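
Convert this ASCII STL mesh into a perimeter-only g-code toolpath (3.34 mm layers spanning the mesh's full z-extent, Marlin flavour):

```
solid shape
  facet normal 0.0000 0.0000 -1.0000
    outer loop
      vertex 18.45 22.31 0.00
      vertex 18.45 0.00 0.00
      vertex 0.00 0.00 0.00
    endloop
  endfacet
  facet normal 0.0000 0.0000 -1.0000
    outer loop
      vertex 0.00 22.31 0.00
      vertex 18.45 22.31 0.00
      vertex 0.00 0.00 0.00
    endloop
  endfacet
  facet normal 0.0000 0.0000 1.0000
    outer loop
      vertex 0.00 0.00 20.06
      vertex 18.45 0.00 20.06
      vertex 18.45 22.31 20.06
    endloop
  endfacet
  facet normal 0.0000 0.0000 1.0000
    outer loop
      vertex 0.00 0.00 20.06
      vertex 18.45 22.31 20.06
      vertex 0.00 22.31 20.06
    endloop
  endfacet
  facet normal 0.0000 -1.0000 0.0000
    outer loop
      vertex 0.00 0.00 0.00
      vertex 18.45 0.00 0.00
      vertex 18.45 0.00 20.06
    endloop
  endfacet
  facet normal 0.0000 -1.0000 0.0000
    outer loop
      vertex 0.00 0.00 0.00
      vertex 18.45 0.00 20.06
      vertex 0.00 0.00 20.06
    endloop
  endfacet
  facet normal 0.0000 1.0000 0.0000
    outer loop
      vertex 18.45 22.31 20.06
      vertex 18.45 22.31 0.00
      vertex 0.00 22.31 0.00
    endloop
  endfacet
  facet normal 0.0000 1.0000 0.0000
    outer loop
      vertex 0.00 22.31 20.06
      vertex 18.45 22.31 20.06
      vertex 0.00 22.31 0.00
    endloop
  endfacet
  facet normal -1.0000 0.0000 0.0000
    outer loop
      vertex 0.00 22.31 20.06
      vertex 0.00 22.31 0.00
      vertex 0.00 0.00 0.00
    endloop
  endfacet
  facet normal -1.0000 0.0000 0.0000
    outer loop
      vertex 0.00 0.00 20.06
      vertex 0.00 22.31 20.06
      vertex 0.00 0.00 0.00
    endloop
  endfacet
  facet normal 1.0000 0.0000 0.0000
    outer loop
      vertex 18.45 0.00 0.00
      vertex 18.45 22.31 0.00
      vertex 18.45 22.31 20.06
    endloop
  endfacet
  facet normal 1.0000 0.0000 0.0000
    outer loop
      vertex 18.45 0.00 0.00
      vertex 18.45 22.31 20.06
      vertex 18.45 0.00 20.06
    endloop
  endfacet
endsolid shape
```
; perimeter-only toolpath
G21 ; units = mm
G90 ; absolute positioning
G28 ; home
; layer 1
G0 Z3.34
G0 X0.00 Y0.00
G1 X18.45 Y0.00
G1 X18.45 Y22.31
G1 X0.00 Y22.31
G1 X0.00 Y0.00
; layer 2
G0 Z6.69
G0 X0.00 Y0.00
G1 X18.45 Y0.00
G1 X18.45 Y22.31
G1 X0.00 Y22.31
G1 X0.00 Y0.00
; layer 3
G0 Z10.03
G0 X0.00 Y0.00
G1 X18.45 Y0.00
G1 X18.45 Y22.31
G1 X0.00 Y22.31
G1 X0.00 Y0.00
; layer 4
G0 Z13.37
G0 X0.00 Y0.00
G1 X18.45 Y0.00
G1 X18.45 Y22.31
G1 X0.00 Y22.31
G1 X0.00 Y0.00
; layer 5
G0 Z16.72
G0 X0.00 Y0.00
G1 X18.45 Y0.00
G1 X18.45 Y22.31
G1 X0.00 Y22.31
G1 X0.00 Y0.00
; layer 6
G0 Z20.06
G0 X0.00 Y0.00
G1 X18.45 Y0.00
G1 X18.45 Y22.31
G1 X0.00 Y22.31
G1 X0.00 Y0.00
M2 ; end

The solid is a rectangular box, roughly 18.4 × 22.3 mm footprint and 20.1 mm tall. Slicing at Δz = 3.34 mm — 6 equal slices spanning the solid's height, so layer i sits at z = i·h/6 — gives 6 non-empty perimeters. Each is a 4-segment closed polygon; G0 lifts to the layer z and rapids to the start vertex, then G1 traces the edges.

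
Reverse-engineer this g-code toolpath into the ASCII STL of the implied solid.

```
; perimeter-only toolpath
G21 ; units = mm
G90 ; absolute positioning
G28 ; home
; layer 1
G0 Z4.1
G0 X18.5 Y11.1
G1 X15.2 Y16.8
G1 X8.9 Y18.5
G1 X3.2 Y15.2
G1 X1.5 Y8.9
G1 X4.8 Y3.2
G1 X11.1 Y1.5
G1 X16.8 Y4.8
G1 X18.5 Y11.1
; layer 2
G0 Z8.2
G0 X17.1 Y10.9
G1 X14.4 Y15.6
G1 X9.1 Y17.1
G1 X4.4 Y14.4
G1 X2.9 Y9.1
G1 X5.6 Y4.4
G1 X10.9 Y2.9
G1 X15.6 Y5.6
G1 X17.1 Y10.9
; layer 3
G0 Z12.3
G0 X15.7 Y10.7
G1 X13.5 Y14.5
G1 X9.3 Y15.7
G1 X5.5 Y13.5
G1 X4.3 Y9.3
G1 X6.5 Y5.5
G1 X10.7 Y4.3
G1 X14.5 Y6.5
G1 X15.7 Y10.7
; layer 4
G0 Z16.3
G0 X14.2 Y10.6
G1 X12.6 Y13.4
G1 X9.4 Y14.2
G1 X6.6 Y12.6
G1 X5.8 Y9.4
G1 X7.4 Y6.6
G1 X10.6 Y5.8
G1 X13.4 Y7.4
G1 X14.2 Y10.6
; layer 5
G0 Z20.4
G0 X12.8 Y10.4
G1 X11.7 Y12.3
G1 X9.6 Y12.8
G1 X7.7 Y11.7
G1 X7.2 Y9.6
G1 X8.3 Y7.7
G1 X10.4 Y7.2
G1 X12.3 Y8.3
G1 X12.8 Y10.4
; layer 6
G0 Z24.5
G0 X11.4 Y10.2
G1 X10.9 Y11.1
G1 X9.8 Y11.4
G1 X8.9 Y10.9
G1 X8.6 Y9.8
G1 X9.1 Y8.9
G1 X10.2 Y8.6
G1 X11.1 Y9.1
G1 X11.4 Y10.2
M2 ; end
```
solid part
  facet normal 0.0000 0.0000 -1.0000
    outer loop
      vertex 8.7 19.9 0.0
      vertex 16.1 17.9 0.0
      vertex 19.9 11.3 0.0
    endloop
  endfacet
  facet normal 0.0000 0.0000 -1.0000
    outer loop
      vertex 2.1 16.1 0.0
      vertex 8.7 19.9 0.0
      vertex 19.9 11.3 0.0
    endloop
  endfacet
  facet normal 0.0000 0.0000 -1.0000
    outer loop
      vertex 0.1 8.7 0.0
      vertex 2.1 16.1 0.0
      vertex 19.9 11.3 0.0
    endloop
  endfacet
  facet normal 0.0000 0.0000 -1.0000
    outer loop
      vertex 3.9 2.1 0.0
      vertex 0.1 8.7 0.0
      vertex 19.9 11.3 0.0
    endloop
  endfacet
  facet normal 0.0000 0.0000 -1.0000
    outer loop
      vertex 11.3 0.1 0.0
      vertex 3.9 2.1 0.0
      vertex 19.9 11.3 0.0
    endloop
  endfacet
  facet normal 0.0000 0.0000 -1.0000
    outer loop
      vertex 17.9 3.9 0.0
      vertex 11.3 0.1 0.0
      vertex 19.9 11.3 0.0
    endloop
  endfacet
  facet normal 0.8248 0.4749 0.3071
    outer loop
      vertex 19.9 11.3 0.0
      vertex 16.1 17.9 0.0
      vertex 10.0 10.0 28.6
    endloop
  endfacet
  facet normal 0.2483 0.9188 0.3068
    outer loop
      vertex 16.1 17.9 0.0
      vertex 8.7 19.9 0.0
      vertex 10.0 10.0 28.6
    endloop
  endfacet
  facet normal -0.4749 0.8248 0.3071
    outer loop
      vertex 8.7 19.9 0.0
      vertex 2.1 16.1 0.0
      vertex 10.0 10.0 28.6
    endloop
  endfacet
  facet normal -0.9188 0.2483 0.3068
    outer loop
      vertex 2.1 16.1 0.0
      vertex 0.1 8.7 0.0
      vertex 10.0 10.0 28.6
    endloop
  endfacet
  facet normal -0.8248 -0.4749 0.3071
    outer loop
      vertex 0.1 8.7 0.0
      vertex 3.9 2.1 0.0
      vertex 10.0 10.0 28.6
    endloop
  endfacet
  facet normal -0.2483 -0.9188 0.3068
    outer loop
      vertex 3.9 2.1 0.0
      vertex 11.3 0.1 0.0
      vertex 10.0 10.0 28.6
    endloop
  endfacet
  facet normal 0.4749 -0.8248 0.3071
    outer loop
      vertex 11.3 0.1 0.0
      vertex 17.9 3.9 0.0
      vertex 10.0 10.0 28.6
    endloop
  endfacet
  facet normal 0.9188 -0.2483 0.3068
    outer loop
      vertex 17.9 3.9 0.0
      vertex 19.9 11.3 0.0
      vertex 10.0 10.0 28.6
    endloop
  endfacet
endsolid part

The G0 Z moves step by Δz≈4.1 mm. The G1 loops shrink linearly with z, so the solid tapers from its base footprint up to z≈28.6. Closing with a flat bottom cap and the tapered top and triangulating gives 14 facets — a regular 8-sided pyramid, base circumscribed radius ≈ 10 mm, apex at z ≈ 28.6 mm.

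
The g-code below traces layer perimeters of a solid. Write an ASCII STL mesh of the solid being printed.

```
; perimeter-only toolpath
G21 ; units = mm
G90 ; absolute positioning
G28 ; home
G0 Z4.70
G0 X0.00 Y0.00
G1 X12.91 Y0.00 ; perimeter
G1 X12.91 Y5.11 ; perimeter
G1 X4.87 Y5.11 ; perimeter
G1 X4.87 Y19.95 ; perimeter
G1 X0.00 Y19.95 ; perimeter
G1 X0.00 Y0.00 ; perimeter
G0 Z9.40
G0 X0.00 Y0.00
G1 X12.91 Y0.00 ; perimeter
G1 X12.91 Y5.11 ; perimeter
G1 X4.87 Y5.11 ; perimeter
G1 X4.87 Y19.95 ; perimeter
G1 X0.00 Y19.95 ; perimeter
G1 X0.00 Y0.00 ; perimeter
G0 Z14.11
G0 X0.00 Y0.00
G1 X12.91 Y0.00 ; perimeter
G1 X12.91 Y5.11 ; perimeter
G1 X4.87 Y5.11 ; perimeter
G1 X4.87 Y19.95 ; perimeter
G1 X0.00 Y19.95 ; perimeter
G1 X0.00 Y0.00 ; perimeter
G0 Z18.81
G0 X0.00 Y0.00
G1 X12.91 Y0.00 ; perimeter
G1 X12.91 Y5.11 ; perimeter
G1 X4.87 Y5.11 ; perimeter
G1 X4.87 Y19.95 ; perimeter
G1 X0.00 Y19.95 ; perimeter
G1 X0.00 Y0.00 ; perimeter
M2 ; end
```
solid part
  facet normal 0.0000 0.0000 -1.0000
    outer loop
      vertex 12.91 5.11 0.00
      vertex 12.91 0.00 0.00
      vertex 0.00 0.00 0.00
    endloop
  endfacet
  facet normal 0.0000 0.0000 -1.0000
    outer loop
      vertex 4.87 5.11 0.00
      vertex 12.91 5.11 0.00
      vertex 0.00 0.00 0.00
    endloop
  endfacet
  facet normal 0.0000 0.0000 -1.0000
    outer loop
      vertex 4.87 19.95 0.00
      vertex 4.87 5.11 0.00
      vertex 0.00 0.00 0.00
    endloop
  endfacet
  facet normal 0.0000 0.0000 -1.0000
    outer loop
      vertex 0.00 19.95 0.00
      vertex 4.87 19.95 0.00
      vertex 0.00 0.00 0.00
    endloop
  endfacet
  facet normal 0.0000 0.0000 1.0000
    outer loop
      vertex 0.00 0.00 18.81
      vertex 12.91 0.00 18.81
      vertex 12.91 5.11 18.81
    endloop
  endfacet
  facet normal 0.0000 0.0000 1.0000
    outer loop
      vertex 0.00 0.00 18.81
      vertex 12.91 5.11 18.81
      vertex 4.87 5.11 18.81
    endloop
  endfacet
  facet normal 0.0000 0.0000 1.0000
    outer loop
      vertex 0.00 0.00 18.81
      vertex 4.87 5.11 18.81
      vertex 4.87 19.95 18.81
    endloop
  endfacet
  facet normal 0.0000 0.0000 1.0000
    outer loop
      vertex 0.00 0.00 18.81
      vertex 4.87 19.95 18.81
      vertex 0.00 19.95 18.81
    endloop
  endfacet
  facet normal 0.0000 -1.0000 0.0000
    outer loop
      vertex 0.00 0.00 0.00
      vertex 12.91 0.00 0.00
      vertex 12.91 0.00 18.81
    endloop
  endfacet
  facet normal 0.0000 -1.0000 0.0000
    outer loop
      vertex 0.00 0.00 0.00
      vertex 12.91 0.00 18.81
      vertex 0.00 0.00 18.81
    endloop
  endfacet
  facet normal 1.0000 0.0000 0.0000
    outer loop
      vertex 12.91 0.00 0.00
      vertex 12.91 5.11 0.00
      vertex 12.91 5.11 18.81
    endloop
  endfacet
  facet normal 1.0000 0.0000 0.0000
    outer loop
      vertex 12.91 0.00 0.00
      vertex 12.91 5.11 18.81
      vertex 12.91 0.00 18.81
    endloop
  endfacet
  facet normal 0.0000 1.0000 0.0000
    outer loop
      vertex 12.91 5.11 0.00
      vertex 4.87 5.11 0.00
      vertex 4.87 5.11 18.81
    endloop
  endfacet
  facet normal 0.0000 1.0000 0.0000
    outer loop
      vertex 12.91 5.11 0.00
      vertex 4.87 5.11 18.81
      vertex 12.91 5.11 18.81
    endloop
  endfacet
  facet normal 1.0000 0.0000 0.0000
    outer loop
      vertex 4.87 5.11 0.00
      vertex 4.87 19.95 0.00
      vertex 4.87 19.95 18.81
    endloop
  endfacet
  facet normal 1.0000 0.0000 0.0000
    outer loop
      vertex 4.87 5.11 0.00
      vertex 4.87 19.95 18.81
      vertex 4.87 5.11 18.81
    endloop
  endfacet
  facet normal 0.0000 1.0000 0.0000
    outer loop
      vertex 4.87 19.95 0.00
      vertex 0.00 19.95 0.00
      vertex 0.00 19.95 18.81
    endloop
  endfacet
  facet normal 0.0000 1.0000 0.0000
    outer loop
      vertex 4.87 19.95 0.00
      vertex 0.00 19.95 18.81
      vertex 4.87 19.95 18.81
    endloop
  endfacet
  facet normal -1.0000 0.0000 0.0000
    outer loop
      vertex 0.00 19.95 0.00
      vertex 0.00 0.00 0.00
      vertex 0.00 0.00 18.81
    endloop
  endfacet
  facet normal -1.0000 0.0000 0.0000
    outer loop
      vertex 0.00 19.95 0.00
      vertex 0.00 0.00 18.81
      vertex 0.00 19.95 18.81
    endloop
  endfacet
endsolid part

The G0 Z moves step by Δz≈4.70 mm. Every layer's G1 loop is the same polygon, so the solid is a straight extrusion of it from z=0 to z≈18.8. Closing with flat bottom and top caps and triangulating gives 20 facets — an L-shaped prism: outer 12.9 × 19.9 mm, arm thicknesses ≈ 5.11 mm (horizontal) and 4.87 mm (vertical), extruded 18.8 mm in z.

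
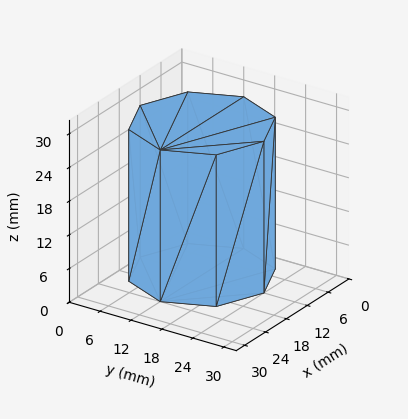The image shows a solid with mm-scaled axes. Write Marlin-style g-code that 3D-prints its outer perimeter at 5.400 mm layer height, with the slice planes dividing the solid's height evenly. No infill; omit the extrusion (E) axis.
Reading the render: the shape is a regular 8-sided prism (a cylinder approximated with 8 flat sides), circumscribed radius ≈ 12 mm, height ≈ 27 mm (dimensions read to the nearest mm from the axis ticks). For the g-code, the solid's height is divided into equal slices at the stated Δz and each level perimeter traced with G1 moves after a G0 lift.

; perimeter-only toolpath
G21 ; units = mm
G90 ; absolute positioning
G28 ; home
; layer 1
G0 Z5.400
G0 X24.000 Y12.000
G1 X20.485 Y20.485
G1 X12.000 Y24.000
G1 X3.515 Y20.485
G1 X0.000 Y12.000
G1 X3.515 Y3.515
G1 X12.000 Y0.000
G1 X20.485 Y3.515
G1 X24.000 Y12.000
; layer 2
G0 Z10.800
G0 X24.000 Y12.000
G1 X20.485 Y20.485
G1 X12.000 Y24.000
G1 X3.515 Y20.485
G1 X0.000 Y12.000
G1 X3.515 Y3.515
G1 X12.000 Y0.000
G1 X20.485 Y3.515
G1 X24.000 Y12.000
; layer 3
G0 Z16.200
G0 X24.000 Y12.000
G1 X20.485 Y20.485
G1 X12.000 Y24.000
G1 X3.515 Y20.485
G1 X0.000 Y12.000
G1 X3.515 Y3.515
G1 X12.000 Y0.000
G1 X20.485 Y3.515
G1 X24.000 Y12.000
; layer 4
G0 Z21.600
G0 X24.000 Y12.000
G1 X20.485 Y20.485
G1 X12.000 Y24.000
G1 X3.515 Y20.485
G1 X0.000 Y12.000
G1 X3.515 Y3.515
G1 X12.000 Y0.000
G1 X20.485 Y3.515
G1 X24.000 Y12.000
; layer 5
G0 Z27.000
G0 X24.000 Y12.000
G1 X20.485 Y20.485
G1 X12.000 Y24.000
G1 X3.515 Y20.485
G1 X0.000 Y12.000
G1 X3.515 Y3.515
G1 X12.000 Y0.000
G1 X20.485 Y3.515
G1 X24.000 Y12.000
M2 ; end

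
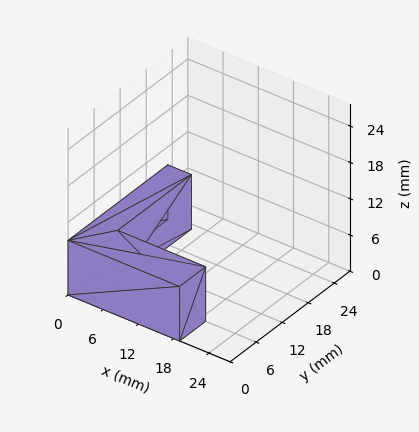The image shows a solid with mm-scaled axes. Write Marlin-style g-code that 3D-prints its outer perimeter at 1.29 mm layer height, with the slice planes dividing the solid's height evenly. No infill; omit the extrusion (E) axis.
Reading the render: the shape is an L-shaped prism: outer 19 × 23 mm, arm thicknesses ≈ 6 mm (horizontal) and 4 mm (vertical), extruded 9 mm in z (dimensions read to the nearest mm from the axis ticks). For the g-code, the solid's height is divided into equal slices at the stated Δz and each level perimeter traced with G1 moves after a G0 lift.

; perimeter-only toolpath
G21 ; units = mm
G90 ; absolute positioning
G28 ; home
; layer 1
G0 Z1.29
G0 X0.00 Y0.00
G1 X19.00 Y0.00
G1 X19.00 Y6.00
G1 X4.00 Y6.00
G1 X4.00 Y23.00
G1 X0.00 Y23.00
G1 X0.00 Y0.00
; layer 2
G0 Z2.57
G0 X0.00 Y0.00
G1 X19.00 Y0.00
G1 X19.00 Y6.00
G1 X4.00 Y6.00
G1 X4.00 Y23.00
G1 X0.00 Y23.00
G1 X0.00 Y0.00
; layer 3
G0 Z3.86
G0 X0.00 Y0.00
G1 X19.00 Y0.00
G1 X19.00 Y6.00
G1 X4.00 Y6.00
G1 X4.00 Y23.00
G1 X0.00 Y23.00
G1 X0.00 Y0.00
; layer 4
G0 Z5.14
G0 X0.00 Y0.00
G1 X19.00 Y0.00
G1 X19.00 Y6.00
G1 X4.00 Y6.00
G1 X4.00 Y23.00
G1 X0.00 Y23.00
G1 X0.00 Y0.00
; layer 5
G0 Z6.43
G0 X0.00 Y0.00
G1 X19.00 Y0.00
G1 X19.00 Y6.00
G1 X4.00 Y6.00
G1 X4.00 Y23.00
G1 X0.00 Y23.00
G1 X0.00 Y0.00
; layer 6
G0 Z7.71
G0 X0.00 Y0.00
G1 X19.00 Y0.00
G1 X19.00 Y6.00
G1 X4.00 Y6.00
G1 X4.00 Y23.00
G1 X0.00 Y23.00
G1 X0.00 Y0.00
; layer 7
G0 Z9.00
G0 X0.00 Y0.00
G1 X19.00 Y0.00
G1 X19.00 Y6.00
G1 X4.00 Y6.00
G1 X4.00 Y23.00
G1 X0.00 Y23.00
G1 X0.00 Y0.00
M2 ; end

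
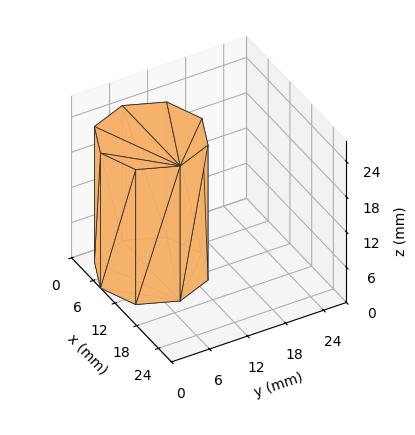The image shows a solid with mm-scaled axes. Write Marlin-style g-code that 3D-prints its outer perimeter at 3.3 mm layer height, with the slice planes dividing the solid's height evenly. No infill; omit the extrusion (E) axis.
Reading the render: the shape is a regular 8-sided prism (a cylinder approximated with 8 flat sides), circumscribed radius ≈ 8 mm, height ≈ 23 mm (dimensions read to the nearest mm from the axis ticks). For the g-code, the solid's height is divided into equal slices at the stated Δz and each level perimeter traced with G1 moves after a G0 lift.

; perimeter-only toolpath
G21 ; units = mm
G90 ; absolute positioning
G28 ; home
; layer 1
G0 Z3.3
G0 X16.0 Y8.0
G1 X13.7 Y13.7
G1 X8.0 Y16.0
G1 X2.3 Y13.7
G1 X0.0 Y8.0
G1 X2.3 Y2.3
G1 X8.0 Y0.0
G1 X13.7 Y2.3
G1 X16.0 Y8.0
; layer 2
G0 Z6.6
G0 X16.0 Y8.0
G1 X13.7 Y13.7
G1 X8.0 Y16.0
G1 X2.3 Y13.7
G1 X0.0 Y8.0
G1 X2.3 Y2.3
G1 X8.0 Y0.0
G1 X13.7 Y2.3
G1 X16.0 Y8.0
; layer 3
G0 Z9.9
G0 X16.0 Y8.0
G1 X13.7 Y13.7
G1 X8.0 Y16.0
G1 X2.3 Y13.7
G1 X0.0 Y8.0
G1 X2.3 Y2.3
G1 X8.0 Y0.0
G1 X13.7 Y2.3
G1 X16.0 Y8.0
; layer 4
G0 Z13.1
G0 X16.0 Y8.0
G1 X13.7 Y13.7
G1 X8.0 Y16.0
G1 X2.3 Y13.7
G1 X0.0 Y8.0
G1 X2.3 Y2.3
G1 X8.0 Y0.0
G1 X13.7 Y2.3
G1 X16.0 Y8.0
; layer 5
G0 Z16.4
G0 X16.0 Y8.0
G1 X13.7 Y13.7
G1 X8.0 Y16.0
G1 X2.3 Y13.7
G1 X0.0 Y8.0
G1 X2.3 Y2.3
G1 X8.0 Y0.0
G1 X13.7 Y2.3
G1 X16.0 Y8.0
; layer 6
G0 Z19.7
G0 X16.0 Y8.0
G1 X13.7 Y13.7
G1 X8.0 Y16.0
G1 X2.3 Y13.7
G1 X0.0 Y8.0
G1 X2.3 Y2.3
G1 X8.0 Y0.0
G1 X13.7 Y2.3
G1 X16.0 Y8.0
; layer 7
G0 Z23.0
G0 X16.0 Y8.0
G1 X13.7 Y13.7
G1 X8.0 Y16.0
G1 X2.3 Y13.7
G1 X0.0 Y8.0
G1 X2.3 Y2.3
G1 X8.0 Y0.0
G1 X13.7 Y2.3
G1 X16.0 Y8.0
M2 ; end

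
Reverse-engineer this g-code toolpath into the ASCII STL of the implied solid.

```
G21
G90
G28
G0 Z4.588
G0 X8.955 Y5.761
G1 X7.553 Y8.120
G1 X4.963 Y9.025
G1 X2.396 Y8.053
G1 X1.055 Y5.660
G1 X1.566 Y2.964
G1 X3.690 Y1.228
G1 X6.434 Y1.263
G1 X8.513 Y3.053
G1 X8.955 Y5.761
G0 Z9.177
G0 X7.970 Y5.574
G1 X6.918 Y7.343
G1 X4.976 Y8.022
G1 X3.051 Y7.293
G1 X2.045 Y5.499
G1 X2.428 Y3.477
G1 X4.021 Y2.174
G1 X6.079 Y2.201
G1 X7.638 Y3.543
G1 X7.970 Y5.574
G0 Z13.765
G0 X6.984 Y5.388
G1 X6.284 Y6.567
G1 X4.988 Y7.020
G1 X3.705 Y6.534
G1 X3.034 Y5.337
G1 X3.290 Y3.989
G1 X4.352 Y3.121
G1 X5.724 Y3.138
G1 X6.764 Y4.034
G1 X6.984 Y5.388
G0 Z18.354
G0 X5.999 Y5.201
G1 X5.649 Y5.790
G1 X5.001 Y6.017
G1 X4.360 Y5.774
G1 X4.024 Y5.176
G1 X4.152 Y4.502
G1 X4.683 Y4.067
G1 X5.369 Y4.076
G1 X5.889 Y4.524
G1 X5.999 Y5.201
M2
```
solid part
  facet normal 0.0000 0.0000 -1.0000
    outer loop
      vertex 4.950 10.028 0.000
      vertex 8.188 8.896 0.000
      vertex 9.940 5.948 0.000
    endloop
  endfacet
  facet normal 0.0000 0.0000 -1.0000
    outer loop
      vertex 1.742 8.813 0.000
      vertex 4.950 10.028 0.000
      vertex 9.940 5.948 0.000
    endloop
  endfacet
  facet normal 0.0000 0.0000 -1.0000
    outer loop
      vertex 0.065 5.822 0.000
      vertex 1.742 8.813 0.000
      vertex 9.940 5.948 0.000
    endloop
  endfacet
  facet normal 0.0000 0.0000 -1.0000
    outer loop
      vertex 0.704 2.452 0.000
      vertex 0.065 5.822 0.000
      vertex 9.940 5.948 0.000
    endloop
  endfacet
  facet normal 0.0000 0.0000 -1.0000
    outer loop
      vertex 3.359 0.281 0.000
      vertex 0.704 2.452 0.000
      vertex 9.940 5.948 0.000
    endloop
  endfacet
  facet normal 0.0000 0.0000 -1.0000
    outer loop
      vertex 6.789 0.325 0.000
      vertex 3.359 0.281 0.000
      vertex 9.940 5.948 0.000
    endloop
  endfacet
  facet normal 0.0000 0.0000 -1.0000
    outer loop
      vertex 9.388 2.563 0.000
      vertex 6.789 0.325 0.000
      vertex 9.940 5.948 0.000
    endloop
  endfacet
  facet normal 0.8421 0.5004 0.2012
    outer loop
      vertex 9.940 5.948 0.000
      vertex 8.188 8.896 0.000
      vertex 5.014 5.014 22.942
    endloop
  endfacet
  facet normal 0.3233 0.9247 0.2012
    outer loop
      vertex 8.188 8.896 0.000
      vertex 4.950 10.028 0.000
      vertex 5.014 5.014 22.942
    endloop
  endfacet
  facet normal -0.3469 0.9161 0.2012
    outer loop
      vertex 4.950 10.028 0.000
      vertex 1.742 8.813 0.000
      vertex 5.014 5.014 22.942
    endloop
  endfacet
  facet normal -0.8544 0.4791 0.2012
    outer loop
      vertex 1.742 8.813 0.000
      vertex 0.065 5.822 0.000
      vertex 5.014 5.014 22.942
    endloop
  endfacet
  facet normal -0.9624 -0.1825 0.2012
    outer loop
      vertex 0.065 5.822 0.000
      vertex 0.704 2.452 0.000
      vertex 5.014 5.014 22.942
    endloop
  endfacet
  facet normal -0.6201 -0.7583 0.2012
    outer loop
      vertex 0.704 2.452 0.000
      vertex 3.359 0.281 0.000
      vertex 5.014 5.014 22.942
    endloop
  endfacet
  facet normal 0.0126 -0.9795 0.2012
    outer loop
      vertex 3.359 0.281 0.000
      vertex 6.789 0.325 0.000
      vertex 5.014 5.014 22.942
    endloop
  endfacet
  facet normal 0.6392 -0.7423 0.2012
    outer loop
      vertex 6.789 0.325 0.000
      vertex 9.388 2.563 0.000
      vertex 5.014 5.014 22.942
    endloop
  endfacet
  facet normal 0.9668 -0.1577 0.2012
    outer loop
      vertex 9.388 2.563 0.000
      vertex 9.940 5.948 0.000
      vertex 5.014 5.014 22.942
    endloop
  endfacet
endsolid part

The G0 Z moves step by Δz≈4.588 mm. The G1 loops shrink linearly with z, so the solid tapers from its base footprint up to z≈22.9. Closing with a flat bottom cap and the tapered top and triangulating gives 16 facets — a regular 9-sided pyramid, base circumscribed radius ≈ 5.01 mm, apex at z ≈ 22.9 mm.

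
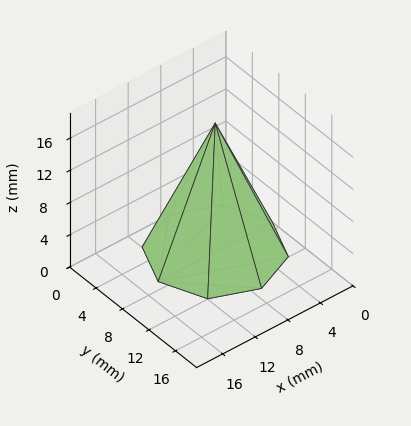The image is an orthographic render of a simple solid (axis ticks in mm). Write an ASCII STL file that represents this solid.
Reading the render: the shape is a regular 8-sided pyramid, base circumscribed radius ≈ 7 mm, apex at z ≈ 16 mm (dimensions read to the nearest mm from the axis ticks). For the STL, each face is triangulated and given an outward normal.

solid part
  facet normal 0.0000 0.0000 -1.0000
    outer loop
      vertex 7.000 14.000 0.000
      vertex 11.950 11.950 0.000
      vertex 14.000 7.000 0.000
    endloop
  endfacet
  facet normal 0.0000 0.0000 -1.0000
    outer loop
      vertex 2.050 11.950 0.000
      vertex 7.000 14.000 0.000
      vertex 14.000 7.000 0.000
    endloop
  endfacet
  facet normal 0.0000 0.0000 -1.0000
    outer loop
      vertex 0.000 7.000 0.000
      vertex 2.050 11.950 0.000
      vertex 14.000 7.000 0.000
    endloop
  endfacet
  facet normal 0.0000 0.0000 -1.0000
    outer loop
      vertex 2.050 2.050 0.000
      vertex 0.000 7.000 0.000
      vertex 14.000 7.000 0.000
    endloop
  endfacet
  facet normal 0.0000 0.0000 -1.0000
    outer loop
      vertex 7.000 0.000 0.000
      vertex 2.050 2.050 0.000
      vertex 14.000 7.000 0.000
    endloop
  endfacet
  facet normal 0.0000 0.0000 -1.0000
    outer loop
      vertex 11.950 2.050 0.000
      vertex 7.000 0.000 0.000
      vertex 14.000 7.000 0.000
    endloop
  endfacet
  facet normal 0.8566 0.3547 0.3748
    outer loop
      vertex 14.000 7.000 0.000
      vertex 11.950 11.950 0.000
      vertex 7.000 7.000 16.000
    endloop
  endfacet
  facet normal 0.3547 0.8566 0.3748
    outer loop
      vertex 11.950 11.950 0.000
      vertex 7.000 14.000 0.000
      vertex 7.000 7.000 16.000
    endloop
  endfacet
  facet normal -0.3547 0.8566 0.3748
    outer loop
      vertex 7.000 14.000 0.000
      vertex 2.050 11.950 0.000
      vertex 7.000 7.000 16.000
    endloop
  endfacet
  facet normal -0.8566 0.3547 0.3748
    outer loop
      vertex 2.050 11.950 0.000
      vertex 0.000 7.000 0.000
      vertex 7.000 7.000 16.000
    endloop
  endfacet
  facet normal -0.8566 -0.3547 0.3748
    outer loop
      vertex 0.000 7.000 0.000
      vertex 2.050 2.050 0.000
      vertex 7.000 7.000 16.000
    endloop
  endfacet
  facet normal -0.3547 -0.8566 0.3748
    outer loop
      vertex 2.050 2.050 0.000
      vertex 7.000 0.000 0.000
      vertex 7.000 7.000 16.000
    endloop
  endfacet
  facet normal 0.3547 -0.8566 0.3748
    outer loop
      vertex 7.000 0.000 0.000
      vertex 11.950 2.050 0.000
      vertex 7.000 7.000 16.000
    endloop
  endfacet
  facet normal 0.8566 -0.3547 0.3748
    outer loop
      vertex 11.950 2.050 0.000
      vertex 14.000 7.000 0.000
      vertex 7.000 7.000 16.000
    endloop
  endfacet
endsolid part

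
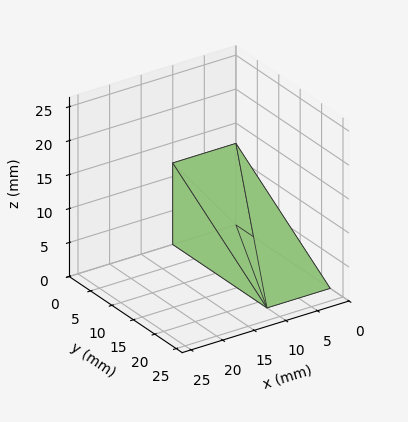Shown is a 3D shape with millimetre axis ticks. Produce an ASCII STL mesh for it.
Reading the render: the shape is a wedge (ramp): 10 × 22 mm base, rising to 12 mm along the y=0 edge and sloping linearly to z=0 at y=22 (dimensions read to the nearest mm from the axis ticks). For the STL, each face is triangulated and given an outward normal.

solid part
  facet normal 0.0000 0.0000 -1.0000
    outer loop
      vertex 10.0 22.0 0.0
      vertex 10.0 0.0 0.0
      vertex 0.0 0.0 0.0
    endloop
  endfacet
  facet normal 0.0000 0.0000 -1.0000
    outer loop
      vertex 0.0 22.0 0.0
      vertex 10.0 22.0 0.0
      vertex 0.0 0.0 0.0
    endloop
  endfacet
  facet normal 0.0000 -1.0000 0.0000
    outer loop
      vertex 0.0 0.0 0.0
      vertex 10.0 0.0 0.0
      vertex 10.0 0.0 12.0
    endloop
  endfacet
  facet normal 0.0000 -1.0000 0.0000
    outer loop
      vertex 0.0 0.0 0.0
      vertex 10.0 0.0 12.0
      vertex 0.0 0.0 12.0
    endloop
  endfacet
  facet normal 0.0000 0.4789 0.8779
    outer loop
      vertex 0.0 0.0 12.0
      vertex 10.0 0.0 12.0
      vertex 10.0 22.0 0.0
    endloop
  endfacet
  facet normal 0.0000 0.4789 0.8779
    outer loop
      vertex 0.0 0.0 12.0
      vertex 10.0 22.0 0.0
      vertex 0.0 22.0 0.0
    endloop
  endfacet
  facet normal -1.0000 0.0000 0.0000
    outer loop
      vertex 0.0 0.0 12.0
      vertex 0.0 22.0 0.0
      vertex 0.0 0.0 0.0
    endloop
  endfacet
  facet normal 1.0000 0.0000 0.0000
    outer loop
      vertex 10.0 0.0 0.0
      vertex 10.0 22.0 0.0
      vertex 10.0 0.0 12.0
    endloop
  endfacet
endsolid part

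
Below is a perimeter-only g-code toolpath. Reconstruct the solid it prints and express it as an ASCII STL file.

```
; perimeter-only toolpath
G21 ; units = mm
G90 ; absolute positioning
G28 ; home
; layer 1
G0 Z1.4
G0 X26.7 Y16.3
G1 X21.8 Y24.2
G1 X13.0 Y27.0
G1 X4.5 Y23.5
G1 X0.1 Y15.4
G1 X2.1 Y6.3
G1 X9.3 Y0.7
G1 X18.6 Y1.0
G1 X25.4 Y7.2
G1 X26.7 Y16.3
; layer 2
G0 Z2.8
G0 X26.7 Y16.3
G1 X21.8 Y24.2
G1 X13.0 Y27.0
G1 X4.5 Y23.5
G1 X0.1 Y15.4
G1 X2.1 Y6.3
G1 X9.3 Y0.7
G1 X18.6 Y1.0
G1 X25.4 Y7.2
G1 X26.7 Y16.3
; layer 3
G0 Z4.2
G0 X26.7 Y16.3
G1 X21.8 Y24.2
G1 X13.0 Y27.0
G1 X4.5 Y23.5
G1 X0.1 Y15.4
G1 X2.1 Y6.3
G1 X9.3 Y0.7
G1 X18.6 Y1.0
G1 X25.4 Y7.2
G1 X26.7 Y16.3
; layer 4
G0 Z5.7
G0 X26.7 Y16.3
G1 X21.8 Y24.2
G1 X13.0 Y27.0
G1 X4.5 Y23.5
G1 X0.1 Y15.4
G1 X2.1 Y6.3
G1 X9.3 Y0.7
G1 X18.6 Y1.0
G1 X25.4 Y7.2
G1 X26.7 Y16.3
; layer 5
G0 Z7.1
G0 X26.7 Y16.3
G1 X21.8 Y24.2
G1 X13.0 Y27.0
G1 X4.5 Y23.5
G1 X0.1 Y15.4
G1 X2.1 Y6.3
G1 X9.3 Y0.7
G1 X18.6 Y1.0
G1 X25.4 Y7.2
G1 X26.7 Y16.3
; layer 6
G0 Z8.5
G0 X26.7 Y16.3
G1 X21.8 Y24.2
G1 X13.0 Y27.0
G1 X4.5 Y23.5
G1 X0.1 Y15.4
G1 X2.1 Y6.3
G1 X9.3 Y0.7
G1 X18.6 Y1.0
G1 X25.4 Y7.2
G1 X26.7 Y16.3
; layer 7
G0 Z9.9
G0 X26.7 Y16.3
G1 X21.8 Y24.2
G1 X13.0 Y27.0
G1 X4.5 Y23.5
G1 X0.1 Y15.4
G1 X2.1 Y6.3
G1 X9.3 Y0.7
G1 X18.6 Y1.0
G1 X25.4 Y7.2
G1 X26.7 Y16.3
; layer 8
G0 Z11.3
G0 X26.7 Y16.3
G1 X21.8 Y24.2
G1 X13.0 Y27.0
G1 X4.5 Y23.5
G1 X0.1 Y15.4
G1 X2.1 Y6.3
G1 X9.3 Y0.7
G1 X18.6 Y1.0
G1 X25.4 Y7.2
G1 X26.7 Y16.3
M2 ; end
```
solid part
  facet normal 0.0000 0.0000 -1.0000
    outer loop
      vertex 13.0 27.0 0.0
      vertex 21.8 24.2 0.0
      vertex 26.7 16.3 0.0
    endloop
  endfacet
  facet normal 0.0000 0.0000 -1.0000
    outer loop
      vertex 4.5 23.5 0.0
      vertex 13.0 27.0 0.0
      vertex 26.7 16.3 0.0
    endloop
  endfacet
  facet normal 0.0000 0.0000 -1.0000
    outer loop
      vertex 0.1 15.4 0.0
      vertex 4.5 23.5 0.0
      vertex 26.7 16.3 0.0
    endloop
  endfacet
  facet normal 0.0000 0.0000 -1.0000
    outer loop
      vertex 2.1 6.3 0.0
      vertex 0.1 15.4 0.0
      vertex 26.7 16.3 0.0
    endloop
  endfacet
  facet normal 0.0000 0.0000 -1.0000
    outer loop
      vertex 9.3 0.7 0.0
      vertex 2.1 6.3 0.0
      vertex 26.7 16.3 0.0
    endloop
  endfacet
  facet normal 0.0000 0.0000 -1.0000
    outer loop
      vertex 18.6 1.0 0.0
      vertex 9.3 0.7 0.0
      vertex 26.7 16.3 0.0
    endloop
  endfacet
  facet normal 0.0000 0.0000 -1.0000
    outer loop
      vertex 25.4 7.2 0.0
      vertex 18.6 1.0 0.0
      vertex 26.7 16.3 0.0
    endloop
  endfacet
  facet normal 0.0000 0.0000 1.0000
    outer loop
      vertex 26.7 16.3 11.3
      vertex 21.8 24.2 11.3
      vertex 13.0 27.0 11.3
    endloop
  endfacet
  facet normal 0.0000 0.0000 1.0000
    outer loop
      vertex 26.7 16.3 11.3
      vertex 13.0 27.0 11.3
      vertex 4.5 23.5 11.3
    endloop
  endfacet
  facet normal 0.0000 0.0000 1.0000
    outer loop
      vertex 26.7 16.3 11.3
      vertex 4.5 23.5 11.3
      vertex 0.1 15.4 11.3
    endloop
  endfacet
  facet normal 0.0000 0.0000 1.0000
    outer loop
      vertex 26.7 16.3 11.3
      vertex 0.1 15.4 11.3
      vertex 2.1 6.3 11.3
    endloop
  endfacet
  facet normal 0.0000 0.0000 1.0000
    outer loop
      vertex 26.7 16.3 11.3
      vertex 2.1 6.3 11.3
      vertex 9.3 0.7 11.3
    endloop
  endfacet
  facet normal 0.0000 0.0000 1.0000
    outer loop
      vertex 26.7 16.3 11.3
      vertex 9.3 0.7 11.3
      vertex 18.6 1.0 11.3
    endloop
  endfacet
  facet normal 0.0000 0.0000 1.0000
    outer loop
      vertex 26.7 16.3 11.3
      vertex 18.6 1.0 11.3
      vertex 25.4 7.2 11.3
    endloop
  endfacet
  facet normal 0.8498 0.5271 0.0000
    outer loop
      vertex 26.7 16.3 0.0
      vertex 21.8 24.2 0.0
      vertex 21.8 24.2 11.3
    endloop
  endfacet
  facet normal 0.8498 0.5271 0.0000
    outer loop
      vertex 26.7 16.3 0.0
      vertex 21.8 24.2 11.3
      vertex 26.7 16.3 11.3
    endloop
  endfacet
  facet normal 0.3032 0.9529 0.0000
    outer loop
      vertex 21.8 24.2 0.0
      vertex 13.0 27.0 0.0
      vertex 13.0 27.0 11.3
    endloop
  endfacet
  facet normal 0.3032 0.9529 0.0000
    outer loop
      vertex 21.8 24.2 0.0
      vertex 13.0 27.0 11.3
      vertex 21.8 24.2 11.3
    endloop
  endfacet
  facet normal -0.3807 0.9247 0.0000
    outer loop
      vertex 13.0 27.0 0.0
      vertex 4.5 23.5 0.0
      vertex 4.5 23.5 11.3
    endloop
  endfacet
  facet normal -0.3807 0.9247 0.0000
    outer loop
      vertex 13.0 27.0 0.0
      vertex 4.5 23.5 11.3
      vertex 13.0 27.0 11.3
    endloop
  endfacet
  facet normal -0.8787 0.4773 0.0000
    outer loop
      vertex 4.5 23.5 0.0
      vertex 0.1 15.4 0.0
      vertex 0.1 15.4 11.3
    endloop
  endfacet
  facet normal -0.8787 0.4773 0.0000
    outer loop
      vertex 4.5 23.5 0.0
      vertex 0.1 15.4 11.3
      vertex 4.5 23.5 11.3
    endloop
  endfacet
  facet normal -0.9767 -0.2147 0.0000
    outer loop
      vertex 0.1 15.4 0.0
      vertex 2.1 6.3 0.0
      vertex 2.1 6.3 11.3
    endloop
  endfacet
  facet normal -0.9767 -0.2147 0.0000
    outer loop
      vertex 0.1 15.4 0.0
      vertex 2.1 6.3 11.3
      vertex 0.1 15.4 11.3
    endloop
  endfacet
  facet normal -0.6139 -0.7894 0.0000
    outer loop
      vertex 2.1 6.3 0.0
      vertex 9.3 0.7 0.0
      vertex 9.3 0.7 11.3
    endloop
  endfacet
  facet normal -0.6139 -0.7894 0.0000
    outer loop
      vertex 2.1 6.3 0.0
      vertex 9.3 0.7 11.3
      vertex 2.1 6.3 11.3
    endloop
  endfacet
  facet normal 0.0322 -0.9995 0.0000
    outer loop
      vertex 9.3 0.7 0.0
      vertex 18.6 1.0 0.0
      vertex 18.6 1.0 11.3
    endloop
  endfacet
  facet normal 0.0322 -0.9995 0.0000
    outer loop
      vertex 9.3 0.7 0.0
      vertex 18.6 1.0 11.3
      vertex 9.3 0.7 11.3
    endloop
  endfacet
  facet normal 0.6738 -0.7390 0.0000
    outer loop
      vertex 18.6 1.0 0.0
      vertex 25.4 7.2 0.0
      vertex 25.4 7.2 11.3
    endloop
  endfacet
  facet normal 0.6738 -0.7390 0.0000
    outer loop
      vertex 18.6 1.0 0.0
      vertex 25.4 7.2 11.3
      vertex 18.6 1.0 11.3
    endloop
  endfacet
  facet normal 0.9899 -0.1414 0.0000
    outer loop
      vertex 25.4 7.2 0.0
      vertex 26.7 16.3 0.0
      vertex 26.7 16.3 11.3
    endloop
  endfacet
  facet normal 0.9899 -0.1414 0.0000
    outer loop
      vertex 25.4 7.2 0.0
      vertex 26.7 16.3 11.3
      vertex 25.4 7.2 11.3
    endloop
  endfacet
endsolid part

The G0 Z moves step by Δz≈1.4 mm. Every layer's G1 loop is the same polygon, so the solid is a straight extrusion of it from z=0 to z≈11.3. Closing with flat bottom and top caps and triangulating gives 32 facets — a regular 9-sided prism (a cylinder approximated with 9 flat sides), circumscribed radius ≈ 13.5 mm, height ≈ 11.3 mm.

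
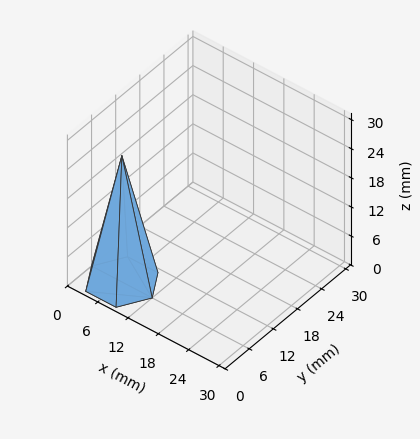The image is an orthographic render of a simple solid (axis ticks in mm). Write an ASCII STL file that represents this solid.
Reading the render: the shape is a regular 6-sided pyramid, base circumscribed radius ≈ 6 mm, apex at z ≈ 26 mm (dimensions read to the nearest mm from the axis ticks). For the STL, each face is triangulated and given an outward normal.

solid part
  facet normal 0.0000 0.0000 -1.0000
    outer loop
      vertex 3.0 11.2 0.0
      vertex 9.0 11.2 0.0
      vertex 12.0 6.0 0.0
    endloop
  endfacet
  facet normal 0.0000 0.0000 -1.0000
    outer loop
      vertex 0.0 6.0 0.0
      vertex 3.0 11.2 0.0
      vertex 12.0 6.0 0.0
    endloop
  endfacet
  facet normal 0.0000 0.0000 -1.0000
    outer loop
      vertex 3.0 0.8 0.0
      vertex 0.0 6.0 0.0
      vertex 12.0 6.0 0.0
    endloop
  endfacet
  facet normal 0.0000 0.0000 -1.0000
    outer loop
      vertex 9.0 0.8 0.0
      vertex 3.0 0.8 0.0
      vertex 12.0 6.0 0.0
    endloop
  endfacet
  facet normal 0.8494 0.4900 0.1960
    outer loop
      vertex 12.0 6.0 0.0
      vertex 9.0 11.2 0.0
      vertex 6.0 6.0 26.0
    endloop
  endfacet
  facet normal 0.0000 0.9806 0.1961
    outer loop
      vertex 9.0 11.2 0.0
      vertex 3.0 11.2 0.0
      vertex 6.0 6.0 26.0
    endloop
  endfacet
  facet normal -0.8494 0.4900 0.1960
    outer loop
      vertex 3.0 11.2 0.0
      vertex 0.0 6.0 0.0
      vertex 6.0 6.0 26.0
    endloop
  endfacet
  facet normal -0.8494 -0.4900 0.1960
    outer loop
      vertex 0.0 6.0 0.0
      vertex 3.0 0.8 0.0
      vertex 6.0 6.0 26.0
    endloop
  endfacet
  facet normal 0.0000 -0.9806 0.1961
    outer loop
      vertex 3.0 0.8 0.0
      vertex 9.0 0.8 0.0
      vertex 6.0 6.0 26.0
    endloop
  endfacet
  facet normal 0.8494 -0.4900 0.1960
    outer loop
      vertex 9.0 0.8 0.0
      vertex 12.0 6.0 0.0
      vertex 6.0 6.0 26.0
    endloop
  endfacet
endsolid part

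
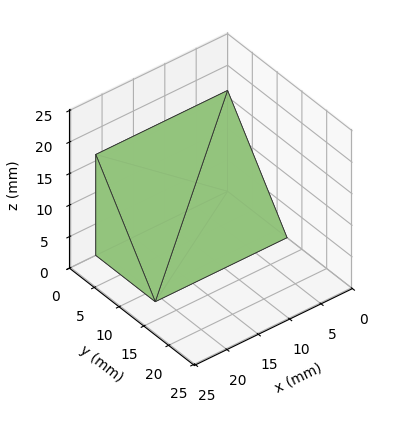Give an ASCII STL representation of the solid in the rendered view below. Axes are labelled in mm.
Reading the render: the shape is a wedge (ramp): 21 × 12 mm base, rising to 16 mm along the y=0 edge and sloping linearly to z=0 at y=12 (dimensions read to the nearest mm from the axis ticks). For the STL, each face is triangulated and given an outward normal.

solid part
  facet normal 0.0000 0.0000 -1.0000
    outer loop
      vertex 21.000 12.000 0.000
      vertex 21.000 0.000 0.000
      vertex 0.000 0.000 0.000
    endloop
  endfacet
  facet normal 0.0000 0.0000 -1.0000
    outer loop
      vertex 0.000 12.000 0.000
      vertex 21.000 12.000 0.000
      vertex 0.000 0.000 0.000
    endloop
  endfacet
  facet normal 0.0000 -1.0000 0.0000
    outer loop
      vertex 0.000 0.000 0.000
      vertex 21.000 0.000 0.000
      vertex 21.000 0.000 16.000
    endloop
  endfacet
  facet normal 0.0000 -1.0000 0.0000
    outer loop
      vertex 0.000 0.000 0.000
      vertex 21.000 0.000 16.000
      vertex 0.000 0.000 16.000
    endloop
  endfacet
  facet normal 0.0000 0.8000 0.6000
    outer loop
      vertex 0.000 0.000 16.000
      vertex 21.000 0.000 16.000
      vertex 21.000 12.000 0.000
    endloop
  endfacet
  facet normal 0.0000 0.8000 0.6000
    outer loop
      vertex 0.000 0.000 16.000
      vertex 21.000 12.000 0.000
      vertex 0.000 12.000 0.000
    endloop
  endfacet
  facet normal -1.0000 0.0000 0.0000
    outer loop
      vertex 0.000 0.000 16.000
      vertex 0.000 12.000 0.000
      vertex 0.000 0.000 0.000
    endloop
  endfacet
  facet normal 1.0000 0.0000 0.0000
    outer loop
      vertex 21.000 0.000 0.000
      vertex 21.000 12.000 0.000
      vertex 21.000 0.000 16.000
    endloop
  endfacet
endsolid part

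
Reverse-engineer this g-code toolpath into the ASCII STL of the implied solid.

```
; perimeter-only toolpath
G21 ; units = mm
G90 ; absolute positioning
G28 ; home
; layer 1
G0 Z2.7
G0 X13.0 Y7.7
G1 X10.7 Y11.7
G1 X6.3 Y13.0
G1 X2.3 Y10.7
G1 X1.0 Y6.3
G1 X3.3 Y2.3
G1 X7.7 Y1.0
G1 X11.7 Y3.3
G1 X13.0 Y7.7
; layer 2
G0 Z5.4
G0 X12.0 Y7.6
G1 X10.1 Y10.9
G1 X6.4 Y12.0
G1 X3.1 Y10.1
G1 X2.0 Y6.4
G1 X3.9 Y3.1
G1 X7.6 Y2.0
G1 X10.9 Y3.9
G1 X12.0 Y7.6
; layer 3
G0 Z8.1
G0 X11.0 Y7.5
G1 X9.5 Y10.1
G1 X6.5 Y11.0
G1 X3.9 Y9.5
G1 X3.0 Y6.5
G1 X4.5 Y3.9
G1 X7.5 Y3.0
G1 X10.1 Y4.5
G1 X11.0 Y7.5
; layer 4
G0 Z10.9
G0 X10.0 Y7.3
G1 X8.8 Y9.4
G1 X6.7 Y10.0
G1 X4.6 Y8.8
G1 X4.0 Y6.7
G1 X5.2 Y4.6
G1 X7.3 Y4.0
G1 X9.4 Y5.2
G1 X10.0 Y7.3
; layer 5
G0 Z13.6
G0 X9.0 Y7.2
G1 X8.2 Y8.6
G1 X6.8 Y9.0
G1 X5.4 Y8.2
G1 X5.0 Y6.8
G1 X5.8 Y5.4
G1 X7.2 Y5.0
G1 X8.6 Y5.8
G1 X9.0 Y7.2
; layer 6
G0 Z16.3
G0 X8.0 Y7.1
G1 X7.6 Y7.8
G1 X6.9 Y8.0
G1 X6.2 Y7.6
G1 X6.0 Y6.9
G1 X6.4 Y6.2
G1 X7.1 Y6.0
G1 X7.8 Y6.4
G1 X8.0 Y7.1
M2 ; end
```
solid part
  facet normal 0.0000 0.0000 -1.0000
    outer loop
      vertex 6.2 14.0 0.0
      vertex 11.3 12.5 0.0
      vertex 14.0 7.8 0.0
    endloop
  endfacet
  facet normal 0.0000 0.0000 -1.0000
    outer loop
      vertex 1.5 11.3 0.0
      vertex 6.2 14.0 0.0
      vertex 14.0 7.8 0.0
    endloop
  endfacet
  facet normal 0.0000 0.0000 -1.0000
    outer loop
      vertex 0.0 6.2 0.0
      vertex 1.5 11.3 0.0
      vertex 14.0 7.8 0.0
    endloop
  endfacet
  facet normal 0.0000 0.0000 -1.0000
    outer loop
      vertex 2.7 1.5 0.0
      vertex 0.0 6.2 0.0
      vertex 14.0 7.8 0.0
    endloop
  endfacet
  facet normal 0.0000 0.0000 -1.0000
    outer loop
      vertex 7.8 0.0 0.0
      vertex 2.7 1.5 0.0
      vertex 14.0 7.8 0.0
    endloop
  endfacet
  facet normal 0.0000 0.0000 -1.0000
    outer loop
      vertex 12.5 2.7 0.0
      vertex 7.8 0.0 0.0
      vertex 14.0 7.8 0.0
    endloop
  endfacet
  facet normal 0.8208 0.4715 0.3223
    outer loop
      vertex 14.0 7.8 0.0
      vertex 11.3 12.5 0.0
      vertex 7.0 7.0 19.0
    endloop
  endfacet
  facet normal 0.2670 0.9079 0.3232
    outer loop
      vertex 11.3 12.5 0.0
      vertex 6.2 14.0 0.0
      vertex 7.0 7.0 19.0
    endloop
  endfacet
  facet normal -0.4715 0.8208 0.3223
    outer loop
      vertex 6.2 14.0 0.0
      vertex 1.5 11.3 0.0
      vertex 7.0 7.0 19.0
    endloop
  endfacet
  facet normal -0.9079 0.2670 0.3232
    outer loop
      vertex 1.5 11.3 0.0
      vertex 0.0 6.2 0.0
      vertex 7.0 7.0 19.0
    endloop
  endfacet
  facet normal -0.8208 -0.4715 0.3223
    outer loop
      vertex 0.0 6.2 0.0
      vertex 2.7 1.5 0.0
      vertex 7.0 7.0 19.0
    endloop
  endfacet
  facet normal -0.2670 -0.9079 0.3232
    outer loop
      vertex 2.7 1.5 0.0
      vertex 7.8 0.0 0.0
      vertex 7.0 7.0 19.0
    endloop
  endfacet
  facet normal 0.4715 -0.8208 0.3223
    outer loop
      vertex 7.8 0.0 0.0
      vertex 12.5 2.7 0.0
      vertex 7.0 7.0 19.0
    endloop
  endfacet
  facet normal 0.9079 -0.2670 0.3232
    outer loop
      vertex 12.5 2.7 0.0
      vertex 14.0 7.8 0.0
      vertex 7.0 7.0 19.0
    endloop
  endfacet
endsolid part

The G0 Z moves step by Δz≈2.7 mm. The G1 loops shrink linearly with z, so the solid tapers from its base footprint up to z≈19. Closing with a flat bottom cap and the tapered top and triangulating gives 14 facets — a regular 8-sided pyramid, base circumscribed radius ≈ 7 mm, apex at z ≈ 19 mm.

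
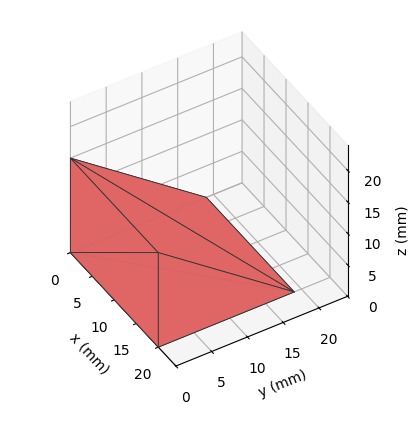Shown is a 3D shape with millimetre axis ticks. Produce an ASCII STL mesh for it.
Reading the render: the shape is a wedge (ramp): 20 × 19 mm base, rising to 15 mm along the y=0 edge and sloping linearly to z=0 at y=19 (dimensions read to the nearest mm from the axis ticks). For the STL, each face is triangulated and given an outward normal.

solid part
  facet normal 0.0000 0.0000 -1.0000
    outer loop
      vertex 20.000 19.000 0.000
      vertex 20.000 0.000 0.000
      vertex 0.000 0.000 0.000
    endloop
  endfacet
  facet normal 0.0000 0.0000 -1.0000
    outer loop
      vertex 0.000 19.000 0.000
      vertex 20.000 19.000 0.000
      vertex 0.000 0.000 0.000
    endloop
  endfacet
  facet normal 0.0000 -1.0000 0.0000
    outer loop
      vertex 0.000 0.000 0.000
      vertex 20.000 0.000 0.000
      vertex 20.000 0.000 15.000
    endloop
  endfacet
  facet normal 0.0000 -1.0000 0.0000
    outer loop
      vertex 0.000 0.000 0.000
      vertex 20.000 0.000 15.000
      vertex 0.000 0.000 15.000
    endloop
  endfacet
  facet normal 0.0000 0.6196 0.7849
    outer loop
      vertex 0.000 0.000 15.000
      vertex 20.000 0.000 15.000
      vertex 20.000 19.000 0.000
    endloop
  endfacet
  facet normal 0.0000 0.6196 0.7849
    outer loop
      vertex 0.000 0.000 15.000
      vertex 20.000 19.000 0.000
      vertex 0.000 19.000 0.000
    endloop
  endfacet
  facet normal -1.0000 0.0000 0.0000
    outer loop
      vertex 0.000 0.000 15.000
      vertex 0.000 19.000 0.000
      vertex 0.000 0.000 0.000
    endloop
  endfacet
  facet normal 1.0000 0.0000 0.0000
    outer loop
      vertex 20.000 0.000 0.000
      vertex 20.000 19.000 0.000
      vertex 20.000 0.000 15.000
    endloop
  endfacet
endsolid part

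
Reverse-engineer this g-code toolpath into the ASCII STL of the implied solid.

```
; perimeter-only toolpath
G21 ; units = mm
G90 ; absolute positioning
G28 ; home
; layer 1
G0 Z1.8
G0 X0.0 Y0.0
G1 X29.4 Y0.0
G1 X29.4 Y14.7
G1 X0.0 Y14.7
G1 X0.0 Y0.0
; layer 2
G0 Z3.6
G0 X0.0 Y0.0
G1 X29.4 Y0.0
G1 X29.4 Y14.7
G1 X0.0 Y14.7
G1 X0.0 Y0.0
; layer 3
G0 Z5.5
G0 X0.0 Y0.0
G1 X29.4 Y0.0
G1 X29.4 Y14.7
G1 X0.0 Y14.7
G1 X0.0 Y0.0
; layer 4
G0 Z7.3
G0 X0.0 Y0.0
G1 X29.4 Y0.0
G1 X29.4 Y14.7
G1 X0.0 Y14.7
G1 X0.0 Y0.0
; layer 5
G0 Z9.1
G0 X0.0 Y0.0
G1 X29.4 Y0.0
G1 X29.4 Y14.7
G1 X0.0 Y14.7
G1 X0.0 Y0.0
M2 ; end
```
solid part
  facet normal 0.0000 0.0000 -1.0000
    outer loop
      vertex 29.4 14.7 0.0
      vertex 29.4 0.0 0.0
      vertex 0.0 0.0 0.0
    endloop
  endfacet
  facet normal 0.0000 0.0000 -1.0000
    outer loop
      vertex 0.0 14.7 0.0
      vertex 29.4 14.7 0.0
      vertex 0.0 0.0 0.0
    endloop
  endfacet
  facet normal 0.0000 0.0000 1.0000
    outer loop
      vertex 0.0 0.0 9.1
      vertex 29.4 0.0 9.1
      vertex 29.4 14.7 9.1
    endloop
  endfacet
  facet normal 0.0000 0.0000 1.0000
    outer loop
      vertex 0.0 0.0 9.1
      vertex 29.4 14.7 9.1
      vertex 0.0 14.7 9.1
    endloop
  endfacet
  facet normal 0.0000 -1.0000 0.0000
    outer loop
      vertex 0.0 0.0 0.0
      vertex 29.4 0.0 0.0
      vertex 29.4 0.0 9.1
    endloop
  endfacet
  facet normal 0.0000 -1.0000 0.0000
    outer loop
      vertex 0.0 0.0 0.0
      vertex 29.4 0.0 9.1
      vertex 0.0 0.0 9.1
    endloop
  endfacet
  facet normal 0.0000 1.0000 0.0000
    outer loop
      vertex 29.4 14.7 9.1
      vertex 29.4 14.7 0.0
      vertex 0.0 14.7 0.0
    endloop
  endfacet
  facet normal 0.0000 1.0000 0.0000
    outer loop
      vertex 0.0 14.7 9.1
      vertex 29.4 14.7 9.1
      vertex 0.0 14.7 0.0
    endloop
  endfacet
  facet normal -1.0000 0.0000 0.0000
    outer loop
      vertex 0.0 14.7 9.1
      vertex 0.0 14.7 0.0
      vertex 0.0 0.0 0.0
    endloop
  endfacet
  facet normal -1.0000 0.0000 0.0000
    outer loop
      vertex 0.0 0.0 9.1
      vertex 0.0 14.7 9.1
      vertex 0.0 0.0 0.0
    endloop
  endfacet
  facet normal 1.0000 0.0000 0.0000
    outer loop
      vertex 29.4 0.0 0.0
      vertex 29.4 14.7 0.0
      vertex 29.4 14.7 9.1
    endloop
  endfacet
  facet normal 1.0000 0.0000 0.0000
    outer loop
      vertex 29.4 0.0 0.0
      vertex 29.4 14.7 9.1
      vertex 29.4 0.0 9.1
    endloop
  endfacet
endsolid part

The G0 Z moves step by Δz≈1.8 mm. Every layer's G1 loop is the same polygon, so the solid is a straight extrusion of it from z=0 to z≈9.1. Closing with flat bottom and top caps and triangulating gives 12 facets — a rectangular box, roughly 29.4 × 14.7 mm footprint and 9.1 mm tall.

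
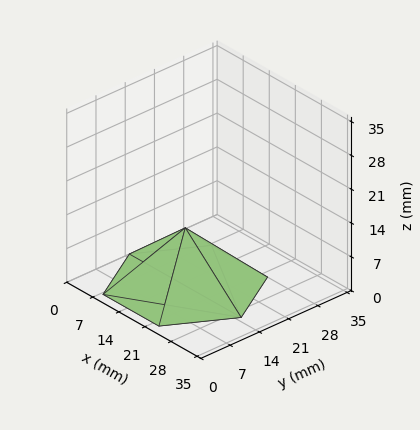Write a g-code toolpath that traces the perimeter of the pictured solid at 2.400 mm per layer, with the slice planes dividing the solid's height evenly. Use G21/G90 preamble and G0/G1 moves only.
Reading the render: the shape is a regular 6-sided pyramid, base circumscribed radius ≈ 15 mm, apex at z ≈ 12 mm (dimensions read to the nearest mm from the axis ticks). For the g-code, the solid's height is divided into equal slices at the stated Δz and each level perimeter traced with G1 moves after a G0 lift.

; perimeter-only toolpath
G21 ; units = mm
G90 ; absolute positioning
G28 ; home
; layer 1
G0 Z2.400
G0 X27.000 Y15.000
G1 X21.000 Y25.392
G1 X9.000 Y25.392
G1 X3.000 Y15.000
G1 X9.000 Y4.608
G1 X21.000 Y4.608
G1 X27.000 Y15.000
; layer 2
G0 Z4.800
G0 X24.000 Y15.000
G1 X19.500 Y22.794
G1 X10.500 Y22.794
G1 X6.000 Y15.000
G1 X10.500 Y7.206
G1 X19.500 Y7.206
G1 X24.000 Y15.000
; layer 3
G0 Z7.200
G0 X21.000 Y15.000
G1 X18.000 Y20.196
G1 X12.000 Y20.196
G1 X9.000 Y15.000
G1 X12.000 Y9.804
G1 X18.000 Y9.804
G1 X21.000 Y15.000
; layer 4
G0 Z9.600
G0 X18.000 Y15.000
G1 X16.500 Y17.598
G1 X13.500 Y17.598
G1 X12.000 Y15.000
G1 X13.500 Y12.402
G1 X16.500 Y12.402
G1 X18.000 Y15.000
M2 ; end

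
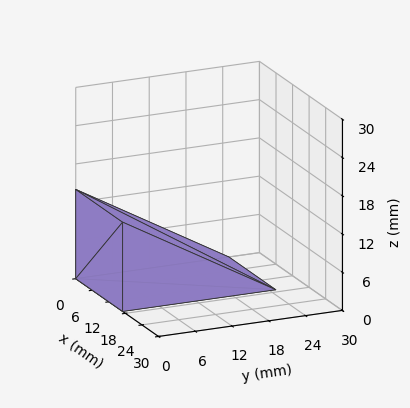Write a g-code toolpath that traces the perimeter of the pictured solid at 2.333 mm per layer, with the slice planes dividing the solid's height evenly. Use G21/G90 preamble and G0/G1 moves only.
Reading the render: the shape is a wedge (ramp): 17 × 25 mm base, rising to 14 mm along the y=0 edge and sloping linearly to z=0 at y=25 (dimensions read to the nearest mm from the axis ticks). For the g-code, the solid's height is divided into equal slices at the stated Δz and each level perimeter traced with G1 moves after a G0 lift.

; perimeter-only toolpath
G21 ; units = mm
G90 ; absolute positioning
G28 ; home
; layer 1
G0 Z2.333
G0 X0.000 Y0.000
G1 X17.000 Y0.000
G1 X17.000 Y20.833
G1 X0.000 Y20.833
G1 X0.000 Y0.000
; layer 2
G0 Z4.667
G0 X0.000 Y0.000
G1 X17.000 Y0.000
G1 X17.000 Y16.667
G1 X0.000 Y16.667
G1 X0.000 Y0.000
; layer 3
G0 Z7.000
G0 X0.000 Y0.000
G1 X17.000 Y0.000
G1 X17.000 Y12.500
G1 X0.000 Y12.500
G1 X0.000 Y0.000
; layer 4
G0 Z9.333
G0 X0.000 Y0.000
G1 X17.000 Y0.000
G1 X17.000 Y8.333
G1 X0.000 Y8.333
G1 X0.000 Y0.000
; layer 5
G0 Z11.667
G0 X0.000 Y0.000
G1 X17.000 Y0.000
G1 X17.000 Y4.167
G1 X0.000 Y4.167
G1 X0.000 Y0.000
M2 ; end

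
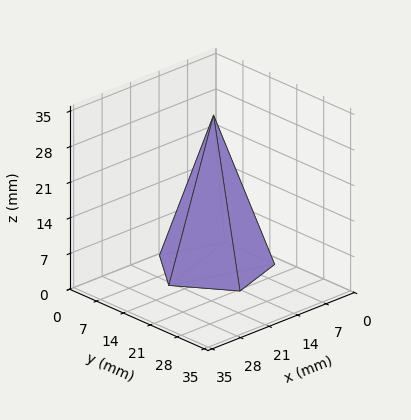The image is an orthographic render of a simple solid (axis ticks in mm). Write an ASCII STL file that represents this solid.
Reading the render: the shape is a regular 5-sided pyramid, base circumscribed radius ≈ 11 mm, apex at z ≈ 30 mm (dimensions read to the nearest mm from the axis ticks). For the STL, each face is triangulated and given an outward normal.

solid part
  facet normal 0.0000 0.0000 -1.0000
    outer loop
      vertex 2.10 17.47 0.00
      vertex 14.40 21.46 0.00
      vertex 22.00 11.00 0.00
    endloop
  endfacet
  facet normal 0.0000 0.0000 -1.0000
    outer loop
      vertex 2.10 4.53 0.00
      vertex 2.10 17.47 0.00
      vertex 22.00 11.00 0.00
    endloop
  endfacet
  facet normal 0.0000 0.0000 -1.0000
    outer loop
      vertex 14.40 0.54 0.00
      vertex 2.10 4.53 0.00
      vertex 22.00 11.00 0.00
    endloop
  endfacet
  facet normal 0.7756 0.5635 0.2844
    outer loop
      vertex 22.00 11.00 0.00
      vertex 14.40 21.46 0.00
      vertex 11.00 11.00 30.00
    endloop
  endfacet
  facet normal -0.2958 0.9119 0.2844
    outer loop
      vertex 14.40 21.46 0.00
      vertex 2.10 17.47 0.00
      vertex 11.00 11.00 30.00
    endloop
  endfacet
  facet normal -0.9587 0.0000 0.2844
    outer loop
      vertex 2.10 17.47 0.00
      vertex 2.10 4.53 0.00
      vertex 11.00 11.00 30.00
    endloop
  endfacet
  facet normal -0.2958 -0.9119 0.2844
    outer loop
      vertex 2.10 4.53 0.00
      vertex 14.40 0.54 0.00
      vertex 11.00 11.00 30.00
    endloop
  endfacet
  facet normal 0.7756 -0.5635 0.2844
    outer loop
      vertex 14.40 0.54 0.00
      vertex 22.00 11.00 0.00
      vertex 11.00 11.00 30.00
    endloop
  endfacet
endsolid part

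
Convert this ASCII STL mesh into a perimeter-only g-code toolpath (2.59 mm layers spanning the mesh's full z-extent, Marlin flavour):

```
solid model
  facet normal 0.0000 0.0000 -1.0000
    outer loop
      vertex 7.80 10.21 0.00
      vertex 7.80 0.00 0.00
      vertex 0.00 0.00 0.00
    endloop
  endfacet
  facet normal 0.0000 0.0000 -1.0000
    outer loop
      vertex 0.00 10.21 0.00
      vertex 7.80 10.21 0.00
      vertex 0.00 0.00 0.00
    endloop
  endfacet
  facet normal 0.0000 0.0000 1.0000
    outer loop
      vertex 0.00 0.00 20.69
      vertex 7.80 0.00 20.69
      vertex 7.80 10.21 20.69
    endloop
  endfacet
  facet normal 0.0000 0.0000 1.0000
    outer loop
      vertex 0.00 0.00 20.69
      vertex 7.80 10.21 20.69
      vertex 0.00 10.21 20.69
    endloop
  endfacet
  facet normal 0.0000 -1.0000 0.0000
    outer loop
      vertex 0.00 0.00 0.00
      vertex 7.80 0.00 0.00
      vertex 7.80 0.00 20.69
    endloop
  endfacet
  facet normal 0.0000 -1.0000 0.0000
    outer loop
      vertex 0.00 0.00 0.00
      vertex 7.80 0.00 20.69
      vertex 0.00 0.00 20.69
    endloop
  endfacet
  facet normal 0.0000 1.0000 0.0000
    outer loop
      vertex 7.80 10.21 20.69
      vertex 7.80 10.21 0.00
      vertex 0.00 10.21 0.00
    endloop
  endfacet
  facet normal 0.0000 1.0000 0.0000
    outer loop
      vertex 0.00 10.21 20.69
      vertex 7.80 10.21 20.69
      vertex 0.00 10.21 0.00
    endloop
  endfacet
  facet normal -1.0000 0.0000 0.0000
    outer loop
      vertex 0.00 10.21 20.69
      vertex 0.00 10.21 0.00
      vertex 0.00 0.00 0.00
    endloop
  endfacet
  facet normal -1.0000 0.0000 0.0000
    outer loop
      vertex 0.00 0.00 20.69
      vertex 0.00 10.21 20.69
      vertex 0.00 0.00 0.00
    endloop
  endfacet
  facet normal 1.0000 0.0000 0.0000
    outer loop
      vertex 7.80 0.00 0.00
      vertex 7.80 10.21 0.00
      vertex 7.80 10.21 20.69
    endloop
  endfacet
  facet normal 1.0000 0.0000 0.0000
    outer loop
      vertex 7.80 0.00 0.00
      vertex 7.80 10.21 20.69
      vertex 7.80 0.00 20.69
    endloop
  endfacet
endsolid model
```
; perimeter-only toolpath
G21 ; units = mm
G90 ; absolute positioning
G28 ; home
; layer 1
G0 Z2.59
G0 X0.00 Y0.00
G1 X7.80 Y0.00
G1 X7.80 Y10.21
G1 X0.00 Y10.21
G1 X0.00 Y0.00
; layer 2
G0 Z5.17
G0 X0.00 Y0.00
G1 X7.80 Y0.00
G1 X7.80 Y10.21
G1 X0.00 Y10.21
G1 X0.00 Y0.00
; layer 3
G0 Z7.76
G0 X0.00 Y0.00
G1 X7.80 Y0.00
G1 X7.80 Y10.21
G1 X0.00 Y10.21
G1 X0.00 Y0.00
; layer 4
G0 Z10.35
G0 X0.00 Y0.00
G1 X7.80 Y0.00
G1 X7.80 Y10.21
G1 X0.00 Y10.21
G1 X0.00 Y0.00
; layer 5
G0 Z12.93
G0 X0.00 Y0.00
G1 X7.80 Y0.00
G1 X7.80 Y10.21
G1 X0.00 Y10.21
G1 X0.00 Y0.00
; layer 6
G0 Z15.52
G0 X0.00 Y0.00
G1 X7.80 Y0.00
G1 X7.80 Y10.21
G1 X0.00 Y10.21
G1 X0.00 Y0.00
; layer 7
G0 Z18.10
G0 X0.00 Y0.00
G1 X7.80 Y0.00
G1 X7.80 Y10.21
G1 X0.00 Y10.21
G1 X0.00 Y0.00
; layer 8
G0 Z20.69
G0 X0.00 Y0.00
G1 X7.80 Y0.00
G1 X7.80 Y10.21
G1 X0.00 Y10.21
G1 X0.00 Y0.00
M2 ; end

The solid is a rectangular box, roughly 7.8 × 10.2 mm footprint and 20.7 mm tall. Slicing at Δz = 2.59 mm — 8 equal slices spanning the solid's height, so layer i sits at z = i·h/8 — gives 8 non-empty perimeters. Each is a 4-segment closed polygon; G0 lifts to the layer z and rapids to the start vertex, then G1 traces the edges.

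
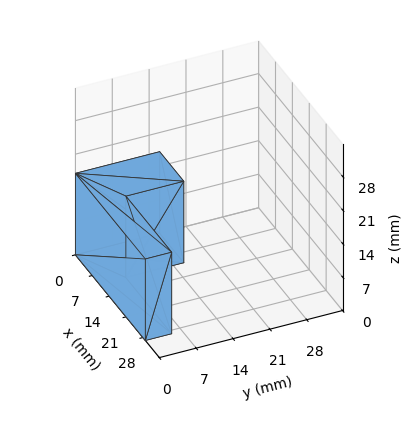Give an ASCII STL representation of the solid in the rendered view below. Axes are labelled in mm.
Reading the render: the shape is an L-shaped prism: outer 29 × 16 mm, arm thicknesses ≈ 5 mm (horizontal) and 10 mm (vertical), extruded 17 mm in z (dimensions read to the nearest mm from the axis ticks). For the STL, each face is triangulated and given an outward normal.

solid part
  facet normal 0.0000 0.0000 -1.0000
    outer loop
      vertex 29.000 5.000 0.000
      vertex 29.000 0.000 0.000
      vertex 0.000 0.000 0.000
    endloop
  endfacet
  facet normal 0.0000 0.0000 -1.0000
    outer loop
      vertex 10.000 5.000 0.000
      vertex 29.000 5.000 0.000
      vertex 0.000 0.000 0.000
    endloop
  endfacet
  facet normal 0.0000 0.0000 -1.0000
    outer loop
      vertex 10.000 16.000 0.000
      vertex 10.000 5.000 0.000
      vertex 0.000 0.000 0.000
    endloop
  endfacet
  facet normal 0.0000 0.0000 -1.0000
    outer loop
      vertex 0.000 16.000 0.000
      vertex 10.000 16.000 0.000
      vertex 0.000 0.000 0.000
    endloop
  endfacet
  facet normal 0.0000 0.0000 1.0000
    outer loop
      vertex 0.000 0.000 17.000
      vertex 29.000 0.000 17.000
      vertex 29.000 5.000 17.000
    endloop
  endfacet
  facet normal 0.0000 0.0000 1.0000
    outer loop
      vertex 0.000 0.000 17.000
      vertex 29.000 5.000 17.000
      vertex 10.000 5.000 17.000
    endloop
  endfacet
  facet normal 0.0000 0.0000 1.0000
    outer loop
      vertex 0.000 0.000 17.000
      vertex 10.000 5.000 17.000
      vertex 10.000 16.000 17.000
    endloop
  endfacet
  facet normal 0.0000 0.0000 1.0000
    outer loop
      vertex 0.000 0.000 17.000
      vertex 10.000 16.000 17.000
      vertex 0.000 16.000 17.000
    endloop
  endfacet
  facet normal 0.0000 -1.0000 0.0000
    outer loop
      vertex 0.000 0.000 0.000
      vertex 29.000 0.000 0.000
      vertex 29.000 0.000 17.000
    endloop
  endfacet
  facet normal 0.0000 -1.0000 0.0000
    outer loop
      vertex 0.000 0.000 0.000
      vertex 29.000 0.000 17.000
      vertex 0.000 0.000 17.000
    endloop
  endfacet
  facet normal 1.0000 0.0000 0.0000
    outer loop
      vertex 29.000 0.000 0.000
      vertex 29.000 5.000 0.000
      vertex 29.000 5.000 17.000
    endloop
  endfacet
  facet normal 1.0000 0.0000 0.0000
    outer loop
      vertex 29.000 0.000 0.000
      vertex 29.000 5.000 17.000
      vertex 29.000 0.000 17.000
    endloop
  endfacet
  facet normal 0.0000 1.0000 0.0000
    outer loop
      vertex 29.000 5.000 0.000
      vertex 10.000 5.000 0.000
      vertex 10.000 5.000 17.000
    endloop
  endfacet
  facet normal 0.0000 1.0000 0.0000
    outer loop
      vertex 29.000 5.000 0.000
      vertex 10.000 5.000 17.000
      vertex 29.000 5.000 17.000
    endloop
  endfacet
  facet normal 1.0000 0.0000 0.0000
    outer loop
      vertex 10.000 5.000 0.000
      vertex 10.000 16.000 0.000
      vertex 10.000 16.000 17.000
    endloop
  endfacet
  facet normal 1.0000 0.0000 0.0000
    outer loop
      vertex 10.000 5.000 0.000
      vertex 10.000 16.000 17.000
      vertex 10.000 5.000 17.000
    endloop
  endfacet
  facet normal 0.0000 1.0000 0.0000
    outer loop
      vertex 10.000 16.000 0.000
      vertex 0.000 16.000 0.000
      vertex 0.000 16.000 17.000
    endloop
  endfacet
  facet normal 0.0000 1.0000 0.0000
    outer loop
      vertex 10.000 16.000 0.000
      vertex 0.000 16.000 17.000
      vertex 10.000 16.000 17.000
    endloop
  endfacet
  facet normal -1.0000 0.0000 0.0000
    outer loop
      vertex 0.000 16.000 0.000
      vertex 0.000 0.000 0.000
      vertex 0.000 0.000 17.000
    endloop
  endfacet
  facet normal -1.0000 0.0000 0.0000
    outer loop
      vertex 0.000 16.000 0.000
      vertex 0.000 0.000 17.000
      vertex 0.000 16.000 17.000
    endloop
  endfacet
endsolid part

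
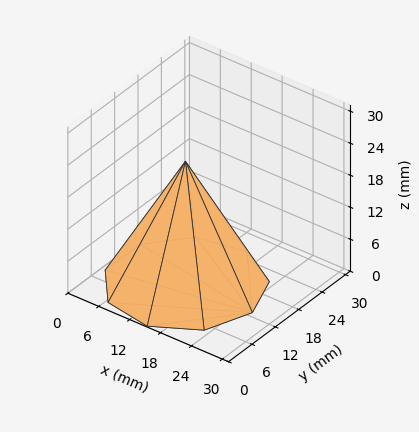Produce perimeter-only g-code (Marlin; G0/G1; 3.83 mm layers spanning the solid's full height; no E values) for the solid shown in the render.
Reading the render: the shape is a regular 9-sided pyramid, base circumscribed radius ≈ 13 mm, apex at z ≈ 23 mm (dimensions read to the nearest mm from the axis ticks). For the g-code, the solid's height is divided into equal slices at the stated Δz and each level perimeter traced with G1 moves after a G0 lift.

; perimeter-only toolpath
G21 ; units = mm
G90 ; absolute positioning
G28 ; home
; layer 1
G0 Z3.83
G0 X23.83 Y13.00
G1 X21.30 Y19.97
G1 X14.88 Y23.67
G1 X7.58 Y22.38
G1 X2.82 Y16.71
G1 X2.82 Y9.29
G1 X7.58 Y3.62
G1 X14.88 Y2.33
G1 X21.30 Y6.03
G1 X23.83 Y13.00
; layer 2
G0 Z7.67
G0 X21.67 Y13.00
G1 X19.64 Y18.57
G1 X14.51 Y21.53
G1 X8.67 Y20.51
G1 X4.85 Y15.97
G1 X4.85 Y10.03
G1 X8.67 Y5.49
G1 X14.51 Y4.47
G1 X19.64 Y7.43
G1 X21.67 Y13.00
; layer 3
G0 Z11.50
G0 X19.50 Y13.00
G1 X17.98 Y17.18
G1 X14.13 Y19.40
G1 X9.75 Y18.63
G1 X6.89 Y15.22
G1 X6.89 Y10.78
G1 X9.75 Y7.37
G1 X14.13 Y6.60
G1 X17.98 Y8.82
G1 X19.50 Y13.00
; layer 4
G0 Z15.33
G0 X17.33 Y13.00
G1 X16.32 Y15.79
G1 X13.75 Y17.27
G1 X10.83 Y16.75
G1 X8.93 Y14.48
G1 X8.93 Y11.52
G1 X10.83 Y9.25
G1 X13.75 Y8.73
G1 X16.32 Y10.21
G1 X17.33 Y13.00
; layer 5
G0 Z19.17
G0 X15.17 Y13.00
G1 X14.66 Y14.39
G1 X13.38 Y15.13
G1 X11.92 Y14.88
G1 X10.96 Y13.74
G1 X10.96 Y12.26
G1 X11.92 Y11.12
G1 X13.38 Y10.87
G1 X14.66 Y11.61
G1 X15.17 Y13.00
M2 ; end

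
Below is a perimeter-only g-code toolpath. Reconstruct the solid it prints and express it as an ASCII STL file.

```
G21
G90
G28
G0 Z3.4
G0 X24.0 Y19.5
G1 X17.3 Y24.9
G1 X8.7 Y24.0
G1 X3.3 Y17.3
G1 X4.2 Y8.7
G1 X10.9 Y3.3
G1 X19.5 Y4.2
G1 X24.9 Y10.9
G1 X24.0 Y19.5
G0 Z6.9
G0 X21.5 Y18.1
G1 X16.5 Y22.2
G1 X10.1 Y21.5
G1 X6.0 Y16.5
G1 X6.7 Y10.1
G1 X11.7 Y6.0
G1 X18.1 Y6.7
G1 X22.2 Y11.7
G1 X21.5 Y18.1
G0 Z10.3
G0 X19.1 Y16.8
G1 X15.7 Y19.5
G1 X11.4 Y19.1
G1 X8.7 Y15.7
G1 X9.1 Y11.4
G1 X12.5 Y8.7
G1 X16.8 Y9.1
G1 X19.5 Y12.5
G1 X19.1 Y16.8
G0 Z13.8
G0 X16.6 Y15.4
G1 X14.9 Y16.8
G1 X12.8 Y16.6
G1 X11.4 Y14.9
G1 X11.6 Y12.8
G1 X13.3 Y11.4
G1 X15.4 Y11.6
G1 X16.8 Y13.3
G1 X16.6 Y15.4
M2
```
solid part
  facet normal 0.0000 0.0000 -1.0000
    outer loop
      vertex 7.4 26.5 0.0
      vertex 18.1 27.6 0.0
      vertex 26.5 20.8 0.0
    endloop
  endfacet
  facet normal 0.0000 0.0000 -1.0000
    outer loop
      vertex 0.6 18.1 0.0
      vertex 7.4 26.5 0.0
      vertex 26.5 20.8 0.0
    endloop
  endfacet
  facet normal 0.0000 0.0000 -1.0000
    outer loop
      vertex 1.7 7.4 0.0
      vertex 0.6 18.1 0.0
      vertex 26.5 20.8 0.0
    endloop
  endfacet
  facet normal 0.0000 0.0000 -1.0000
    outer loop
      vertex 10.1 0.6 0.0
      vertex 1.7 7.4 0.0
      vertex 26.5 20.8 0.0
    endloop
  endfacet
  facet normal 0.0000 0.0000 -1.0000
    outer loop
      vertex 20.8 1.7 0.0
      vertex 10.1 0.6 0.0
      vertex 26.5 20.8 0.0
    endloop
  endfacet
  facet normal 0.0000 0.0000 -1.0000
    outer loop
      vertex 27.6 10.1 0.0
      vertex 20.8 1.7 0.0
      vertex 26.5 20.8 0.0
    endloop
  endfacet
  facet normal 0.5018 0.6199 0.6032
    outer loop
      vertex 26.5 20.8 0.0
      vertex 18.1 27.6 0.0
      vertex 14.1 14.1 17.2
    endloop
  endfacet
  facet normal -0.0815 0.7931 0.6036
    outer loop
      vertex 18.1 27.6 0.0
      vertex 7.4 26.5 0.0
      vertex 14.1 14.1 17.2
    endloop
  endfacet
  facet normal -0.6199 0.5018 0.6032
    outer loop
      vertex 7.4 26.5 0.0
      vertex 0.6 18.1 0.0
      vertex 14.1 14.1 17.2
    endloop
  endfacet
  facet normal -0.7931 -0.0815 0.6036
    outer loop
      vertex 0.6 18.1 0.0
      vertex 1.7 7.4 0.0
      vertex 14.1 14.1 17.2
    endloop
  endfacet
  facet normal -0.5018 -0.6199 0.6032
    outer loop
      vertex 1.7 7.4 0.0
      vertex 10.1 0.6 0.0
      vertex 14.1 14.1 17.2
    endloop
  endfacet
  facet normal 0.0815 -0.7931 0.6036
    outer loop
      vertex 10.1 0.6 0.0
      vertex 20.8 1.7 0.0
      vertex 14.1 14.1 17.2
    endloop
  endfacet
  facet normal 0.6199 -0.5018 0.6032
    outer loop
      vertex 20.8 1.7 0.0
      vertex 27.6 10.1 0.0
      vertex 14.1 14.1 17.2
    endloop
  endfacet
  facet normal 0.7931 0.0815 0.6036
    outer loop
      vertex 27.6 10.1 0.0
      vertex 26.5 20.8 0.0
      vertex 14.1 14.1 17.2
    endloop
  endfacet
endsolid part

The G0 Z moves step by Δz≈3.4 mm. The G1 loops shrink linearly with z, so the solid tapers from its base footprint up to z≈17.2. Closing with a flat bottom cap and the tapered top and triangulating gives 14 facets — a regular 8-sided pyramid, base circumscribed radius ≈ 14.1 mm, apex at z ≈ 17.2 mm.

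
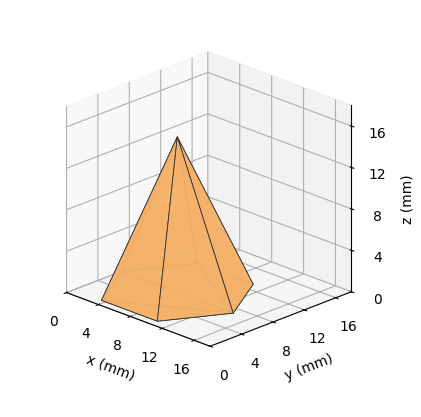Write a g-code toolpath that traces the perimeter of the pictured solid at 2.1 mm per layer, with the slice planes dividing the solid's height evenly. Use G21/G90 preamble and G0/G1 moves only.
Reading the render: the shape is a regular 6-sided pyramid, base circumscribed radius ≈ 7 mm, apex at z ≈ 15 mm (dimensions read to the nearest mm from the axis ticks). For the g-code, the solid's height is divided into equal slices at the stated Δz and each level perimeter traced with G1 moves after a G0 lift.

; perimeter-only toolpath
G21 ; units = mm
G90 ; absolute positioning
G28 ; home
; layer 1
G0 Z2.1
G0 X13.0 Y7.0
G1 X10.0 Y12.2
G1 X4.0 Y12.2
G1 X1.0 Y7.0
G1 X4.0 Y1.8
G1 X10.0 Y1.8
G1 X13.0 Y7.0
; layer 2
G0 Z4.3
G0 X12.0 Y7.0
G1 X9.5 Y11.4
G1 X4.5 Y11.4
G1 X2.0 Y7.0
G1 X4.5 Y2.6
G1 X9.5 Y2.6
G1 X12.0 Y7.0
; layer 3
G0 Z6.4
G0 X11.0 Y7.0
G1 X9.0 Y10.5
G1 X5.0 Y10.5
G1 X3.0 Y7.0
G1 X5.0 Y3.5
G1 X9.0 Y3.5
G1 X11.0 Y7.0
; layer 4
G0 Z8.6
G0 X10.0 Y7.0
G1 X8.5 Y9.6
G1 X5.5 Y9.6
G1 X4.0 Y7.0
G1 X5.5 Y4.4
G1 X8.5 Y4.4
G1 X10.0 Y7.0
; layer 5
G0 Z10.7
G0 X9.0 Y7.0
G1 X8.0 Y8.7
G1 X6.0 Y8.7
G1 X5.0 Y7.0
G1 X6.0 Y5.3
G1 X8.0 Y5.3
G1 X9.0 Y7.0
; layer 6
G0 Z12.9
G0 X8.0 Y7.0
G1 X7.5 Y7.9
G1 X6.5 Y7.9
G1 X6.0 Y7.0
G1 X6.5 Y6.1
G1 X7.5 Y6.1
G1 X8.0 Y7.0
M2 ; end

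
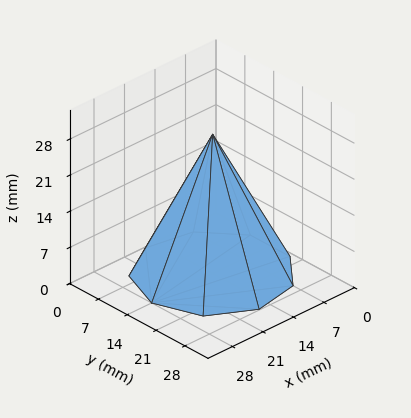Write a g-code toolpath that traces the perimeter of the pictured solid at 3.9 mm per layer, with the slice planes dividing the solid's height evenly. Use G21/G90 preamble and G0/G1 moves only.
Reading the render: the shape is a regular 9-sided pyramid, base circumscribed radius ≈ 14 mm, apex at z ≈ 27 mm (dimensions read to the nearest mm from the axis ticks). For the g-code, the solid's height is divided into equal slices at the stated Δz and each level perimeter traced with G1 moves after a G0 lift.

; perimeter-only toolpath
G21 ; units = mm
G90 ; absolute positioning
G28 ; home
; layer 1
G0 Z3.9
G0 X26.0 Y14.0
G1 X23.2 Y21.7
G1 X16.1 Y25.8
G1 X8.0 Y24.4
G1 X2.7 Y18.1
G1 X2.7 Y9.9
G1 X8.0 Y3.6
G1 X16.1 Y2.2
G1 X23.2 Y6.3
G1 X26.0 Y14.0
; layer 2
G0 Z7.7
G0 X24.0 Y14.0
G1 X21.6 Y20.4
G1 X15.7 Y23.9
G1 X9.0 Y22.6
G1 X4.6 Y17.4
G1 X4.6 Y10.6
G1 X9.0 Y5.4
G1 X15.7 Y4.1
G1 X21.6 Y7.6
G1 X24.0 Y14.0
; layer 3
G0 Z11.6
G0 X22.0 Y14.0
G1 X20.1 Y19.1
G1 X15.4 Y21.9
G1 X10.0 Y20.9
G1 X6.5 Y16.7
G1 X6.5 Y11.3
G1 X10.0 Y7.1
G1 X15.4 Y6.1
G1 X20.1 Y8.9
G1 X22.0 Y14.0
; layer 4
G0 Z15.4
G0 X20.0 Y14.0
G1 X18.6 Y17.9
G1 X15.0 Y19.9
G1 X11.0 Y19.2
G1 X8.3 Y16.1
G1 X8.3 Y11.9
G1 X11.0 Y8.8
G1 X15.0 Y8.1
G1 X18.6 Y10.1
G1 X20.0 Y14.0
; layer 5
G0 Z19.3
G0 X18.0 Y14.0
G1 X17.1 Y16.6
G1 X14.7 Y17.9
G1 X12.0 Y17.5
G1 X10.2 Y15.4
G1 X10.2 Y12.6
G1 X12.0 Y10.5
G1 X14.7 Y10.1
G1 X17.1 Y11.4
G1 X18.0 Y14.0
; layer 6
G0 Z23.1
G0 X16.0 Y14.0
G1 X15.5 Y15.3
G1 X14.3 Y16.0
G1 X13.0 Y15.7
G1 X12.1 Y14.7
G1 X12.1 Y13.3
G1 X13.0 Y12.3
G1 X14.3 Y12.0
G1 X15.5 Y12.7
G1 X16.0 Y14.0
M2 ; end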